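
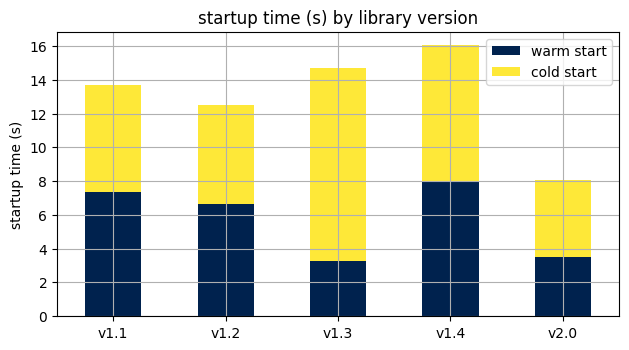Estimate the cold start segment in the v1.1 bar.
cold start top ≈ 14, bottom ≈ 8; segment ≈ 6.

≈ 6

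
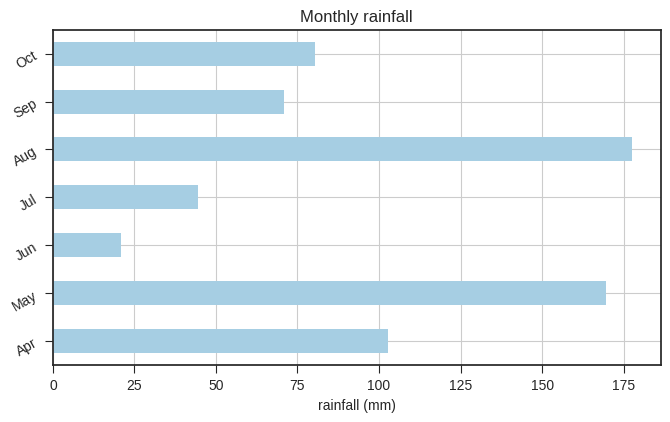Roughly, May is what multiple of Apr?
≈ 1.6×

May ≈ 160, Apr ≈ 100; 160/100 ≈ 1.6.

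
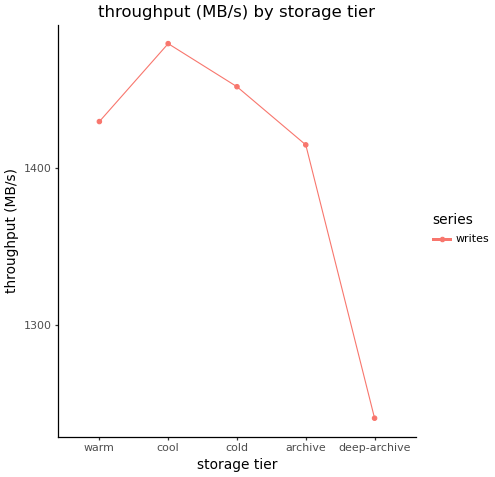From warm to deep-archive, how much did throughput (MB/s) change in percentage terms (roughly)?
warm ≈ 1420, deep-archive ≈ 1240; (1240 − 1420) / 1420 ≈ -12.7%.

≈ -12.7%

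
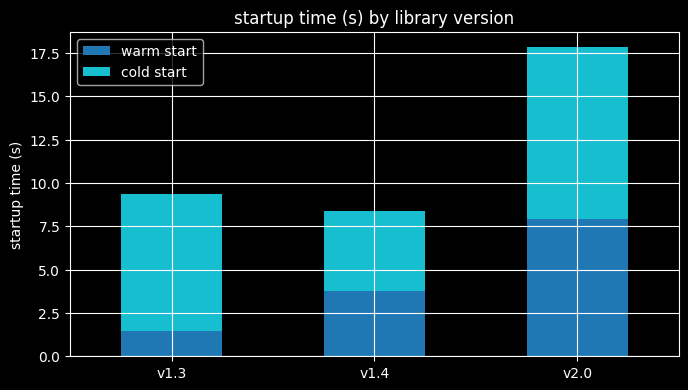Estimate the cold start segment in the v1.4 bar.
cold start top ≈ 8, bottom ≈ 4; segment ≈ 4.

≈ 4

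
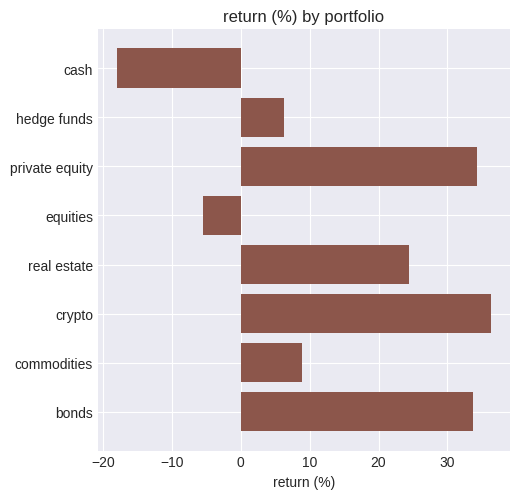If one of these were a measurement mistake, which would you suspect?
cash

cash ≈ -20; the rest sit between ≈ -5 and ≈ 35.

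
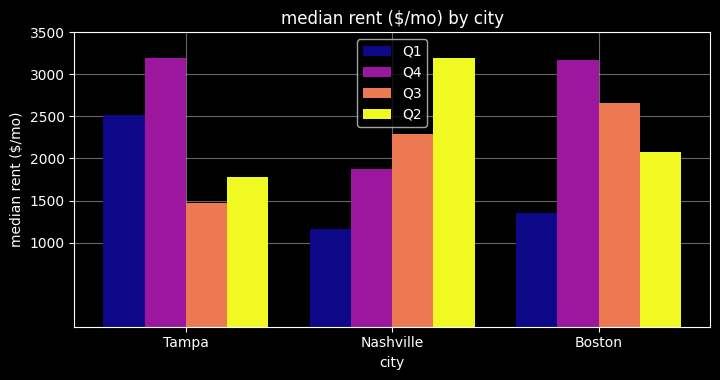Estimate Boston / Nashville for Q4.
≈ 1.5×

Boston ≈ 3000, Nashville ≈ 2000; 3000/2000 ≈ 1.5.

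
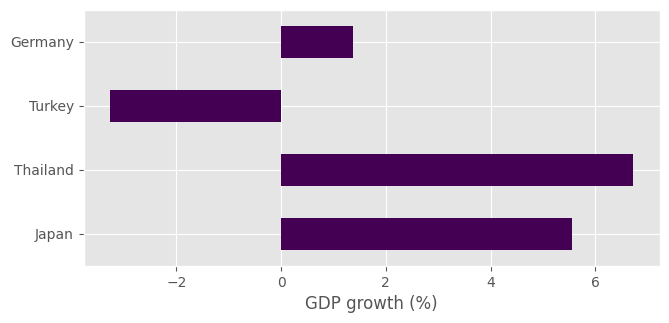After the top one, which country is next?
Japan

Top 3: Thailand ≈ 7, Japan ≈ 6, Germany ≈ 1.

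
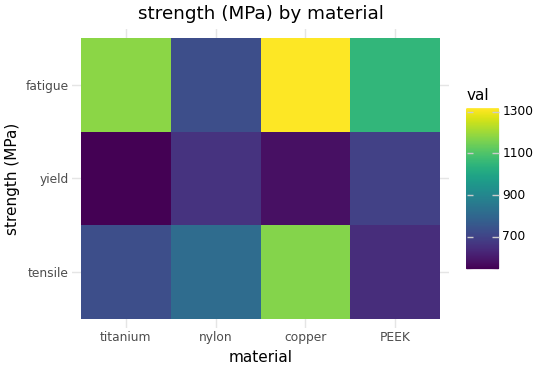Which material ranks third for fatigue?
PEEK

Top 4 for fatigue: copper ≈ 1300, titanium ≈ 1200, PEEK ≈ 1100, nylon ≈ 700.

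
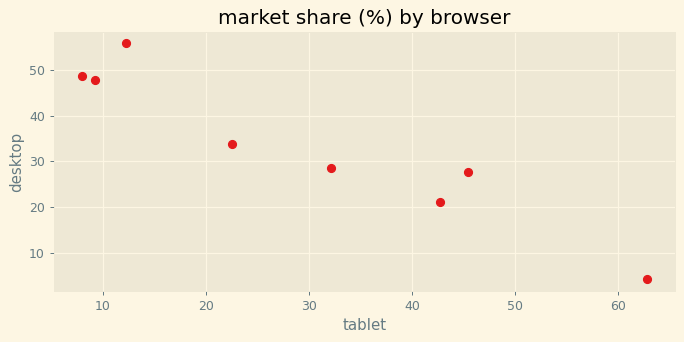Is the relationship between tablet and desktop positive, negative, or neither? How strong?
Points are negatively correlated; strong (|r| ≈ 1.0).

negative, strong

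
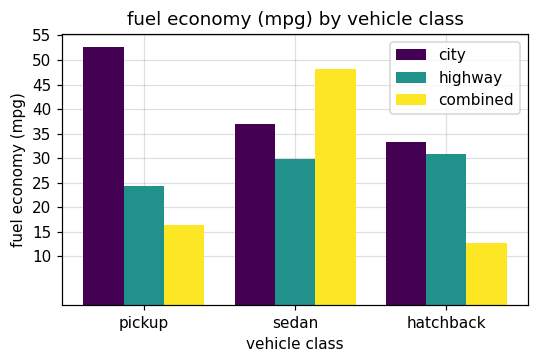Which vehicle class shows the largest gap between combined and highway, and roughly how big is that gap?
sedan, ≈ 20 mpg

sedan: combined ≈ 50, highway ≈ 30 → gap ≈ 20. Next-largest (hatchback) is only ≈ 15.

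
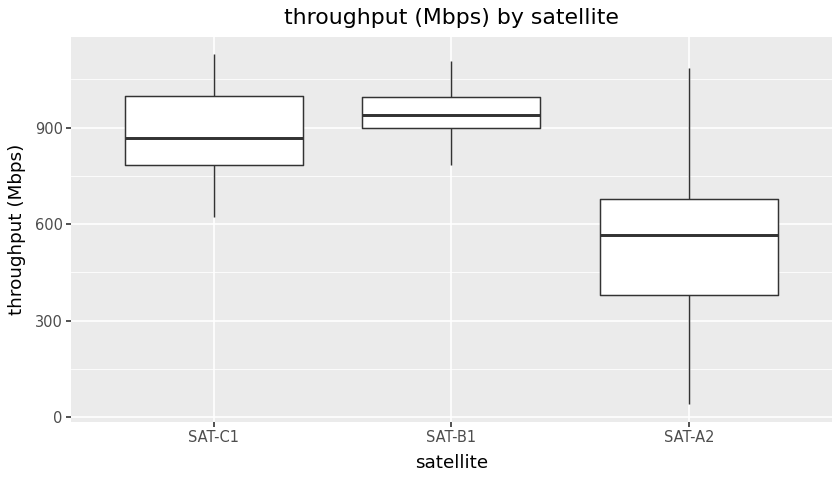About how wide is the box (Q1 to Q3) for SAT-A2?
≈ 300

Q3 ≈ 700, Q1 ≈ 400; IQR ≈ 300.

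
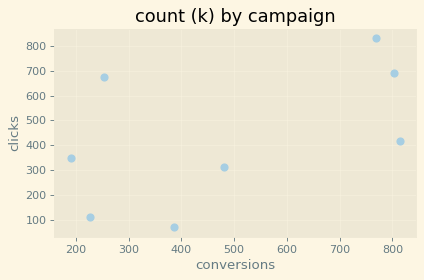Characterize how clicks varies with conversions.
positive, moderate

Points are positively correlated; moderate (|r| ≈ 0.5).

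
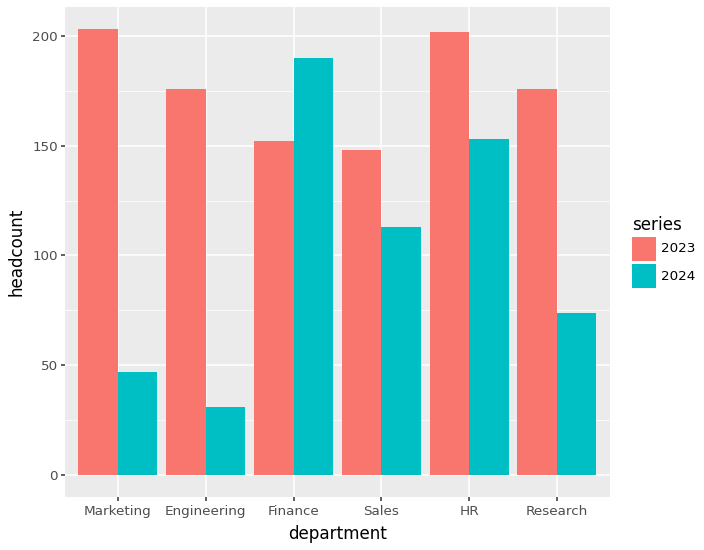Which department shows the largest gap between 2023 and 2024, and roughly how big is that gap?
Marketing, ≈ 160

Marketing: 2023 ≈ 200, 2024 ≈ 40 → gap ≈ 160. Next-largest (Engineering) is only ≈ 140.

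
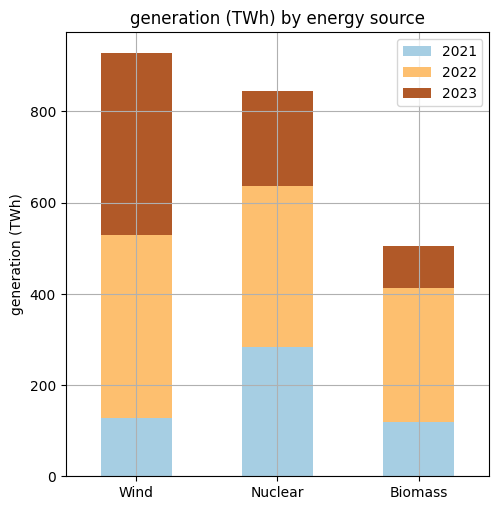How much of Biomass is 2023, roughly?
2023 top ≈ 500, bottom ≈ 400; segment ≈ 100.

≈ 100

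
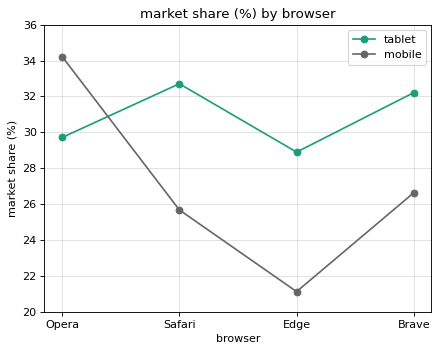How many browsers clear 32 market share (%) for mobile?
1

Above 32: Opera.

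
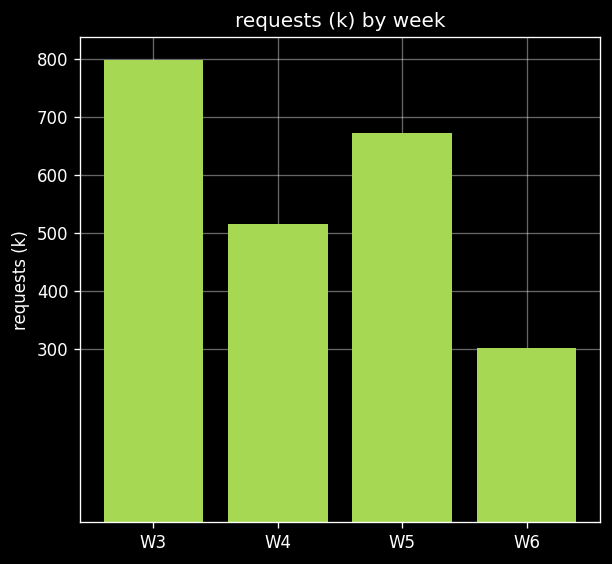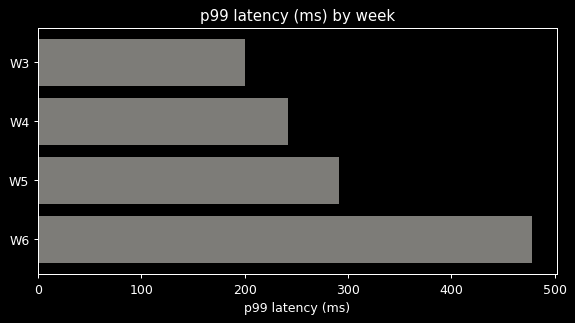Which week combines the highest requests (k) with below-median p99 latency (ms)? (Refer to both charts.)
Chart 2 median p99 latency (ms) ≈ 250; below-median weeks: W3, W4. Among those, W3 has the highest requests (k) (≈ 800).

W3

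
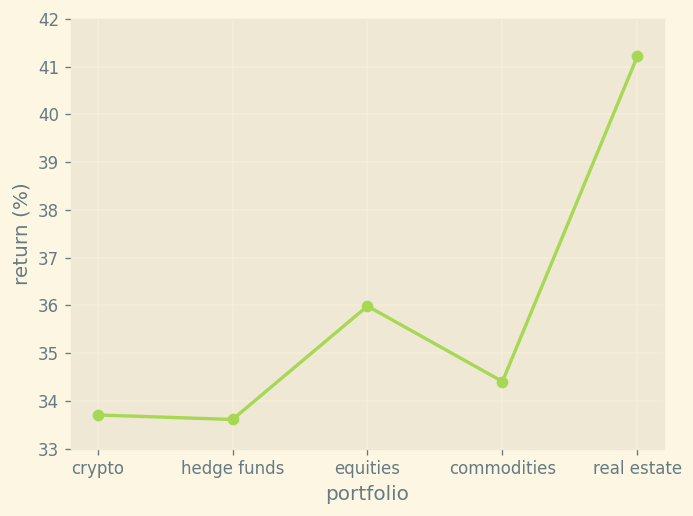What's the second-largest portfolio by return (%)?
equities

Top 3: real estate ≈ 41, equities ≈ 36, commodities ≈ 34.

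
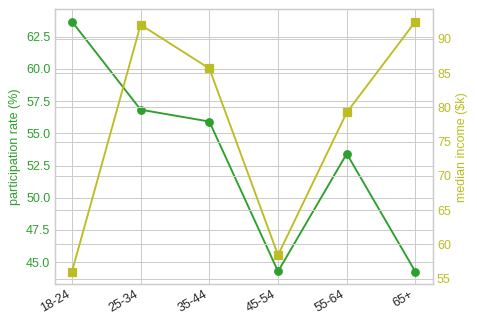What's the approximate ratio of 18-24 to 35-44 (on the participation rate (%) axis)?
≈ 1.14×

18-24 ≈ 64, 35-44 ≈ 56; 64/56 ≈ 1.14.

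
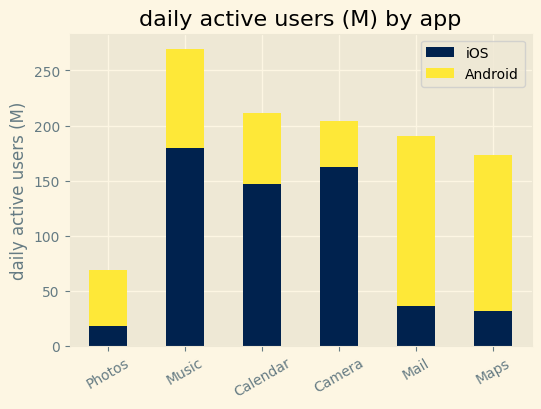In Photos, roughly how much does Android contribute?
≈ 50

Android top ≈ 75, bottom ≈ 25; segment ≈ 50.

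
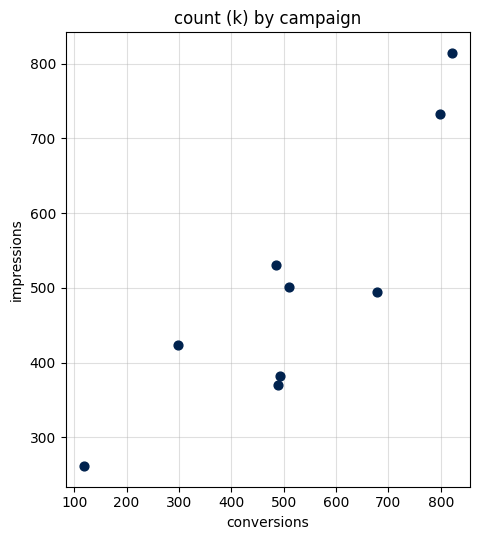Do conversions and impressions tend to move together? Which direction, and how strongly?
positive, strong

Points are positively correlated; strong (|r| ≈ 0.9).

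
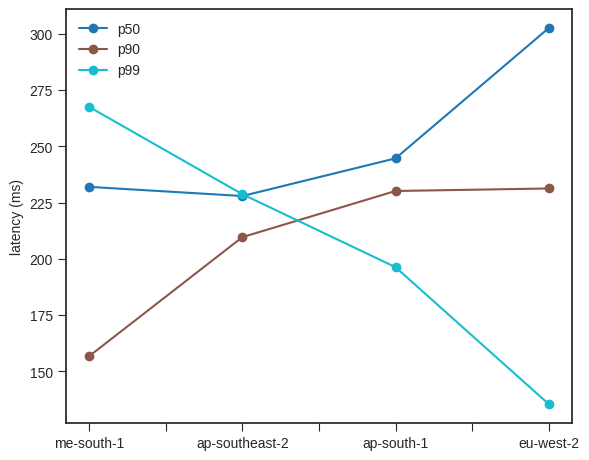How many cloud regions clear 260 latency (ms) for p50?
1

Above 260: eu-west-2.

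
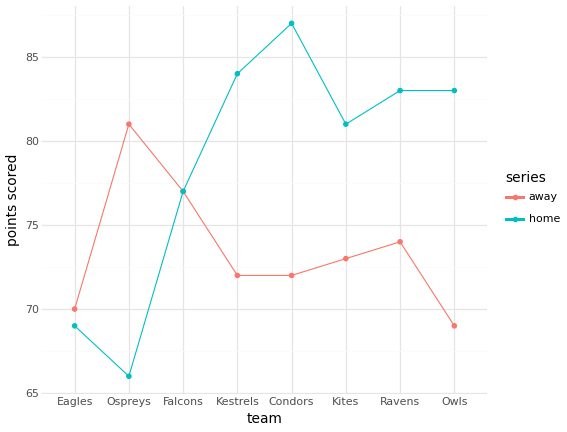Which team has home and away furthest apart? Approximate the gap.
Condors: home ≈ 88, away ≈ 72 → gap ≈ 16. Next-largest (Ospreys) is only ≈ 14.

Condors, ≈ 16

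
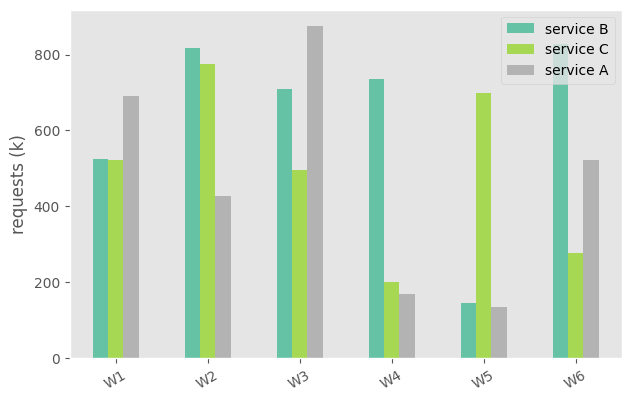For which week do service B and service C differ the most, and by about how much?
W5: service B ≈ 100, service C ≈ 700 → gap ≈ 600. Next-largest (W6) is only ≈ 500.

W5, ≈ 600 k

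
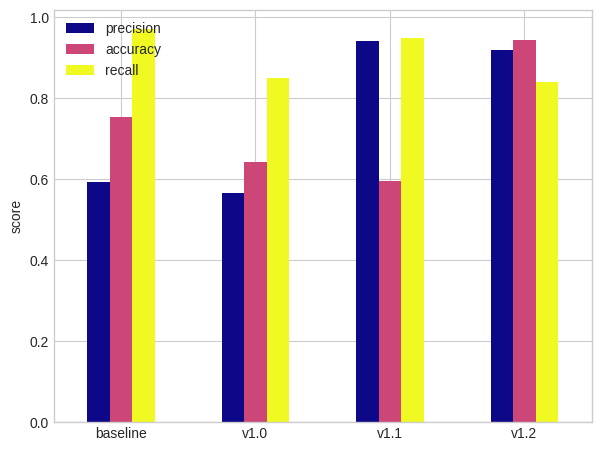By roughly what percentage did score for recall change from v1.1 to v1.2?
≈ -11.1%

v1.1 ≈ 0.9, v1.2 ≈ 0.8; (0.8 − 0.9) / 0.9 ≈ -11.1%.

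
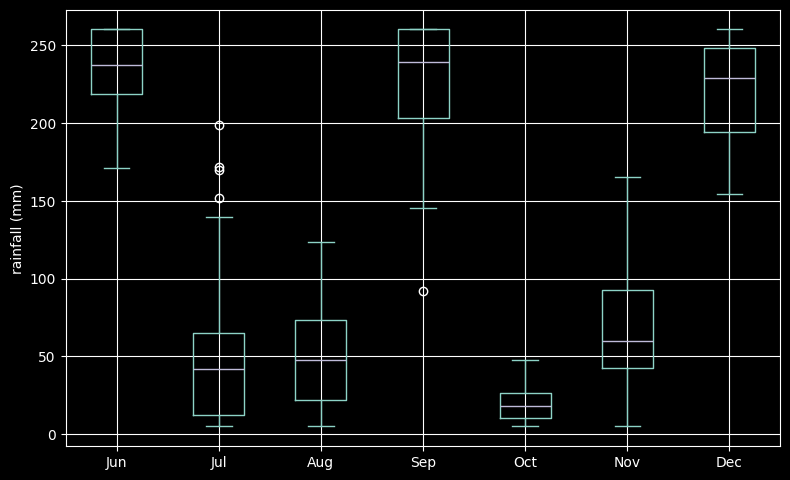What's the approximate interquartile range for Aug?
≈ 60

Q3 ≈ 80, Q1 ≈ 20; IQR ≈ 60.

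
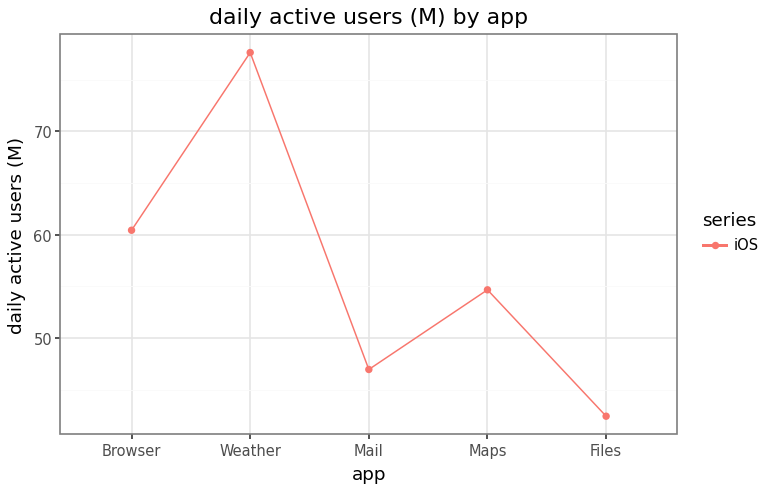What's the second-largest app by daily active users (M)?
Browser

Top 3: Weather ≈ 80, Browser ≈ 60, Maps ≈ 55.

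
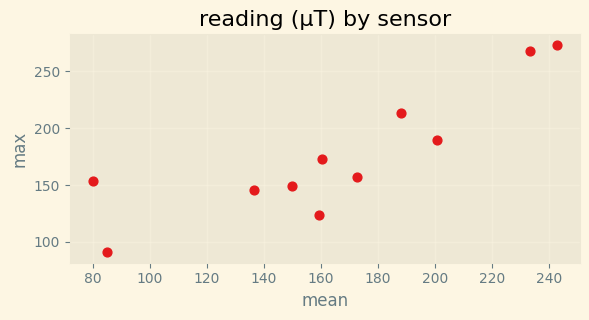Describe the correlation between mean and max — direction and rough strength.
positive, strong

Points are positively correlated; strong (|r| ≈ 0.9).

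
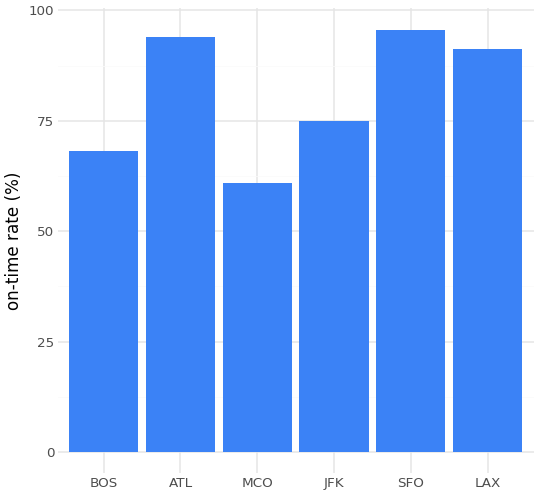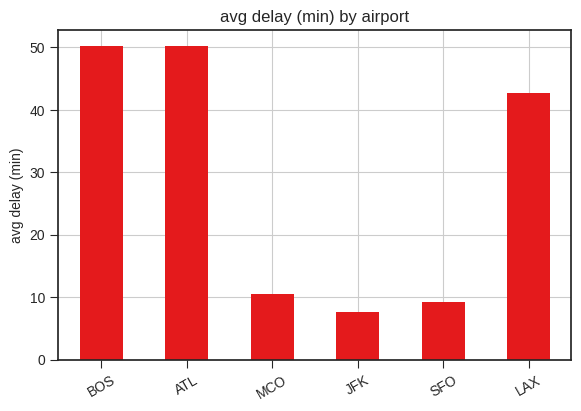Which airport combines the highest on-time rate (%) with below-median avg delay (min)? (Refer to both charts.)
Chart 2 median avg delay (min) ≈ 25; below-median airports: MCO, JFK, SFO. Among those, SFO has the highest on-time rate (%) (≈ 100).

SFO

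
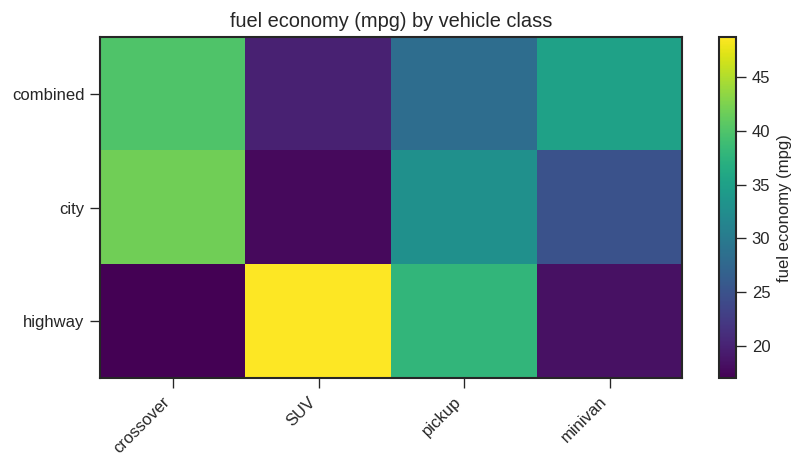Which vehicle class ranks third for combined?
Top 4 for combined: crossover ≈ 40, minivan ≈ 35, pickup ≈ 30, SUV ≈ 20.

pickup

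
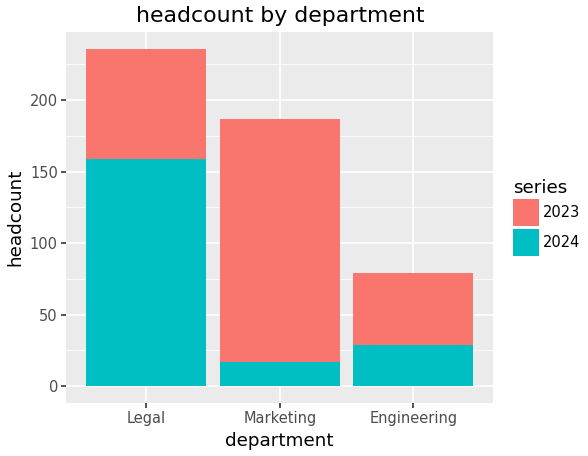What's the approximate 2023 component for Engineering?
2023 top ≈ 80, bottom ≈ 20; segment ≈ 60.

≈ 60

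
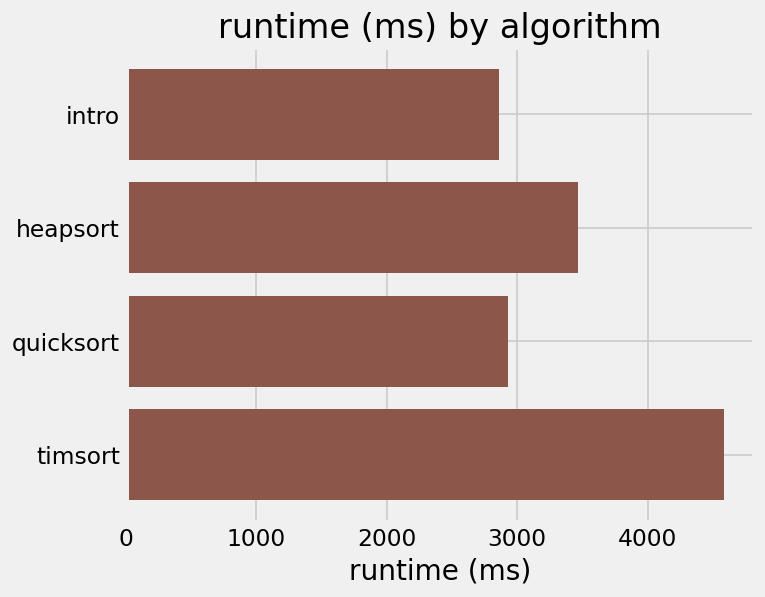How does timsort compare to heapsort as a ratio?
timsort ≈ 4500, heapsort ≈ 3500; 4500/3500 ≈ 1.29.

≈ 1.29×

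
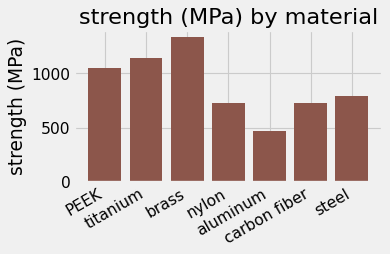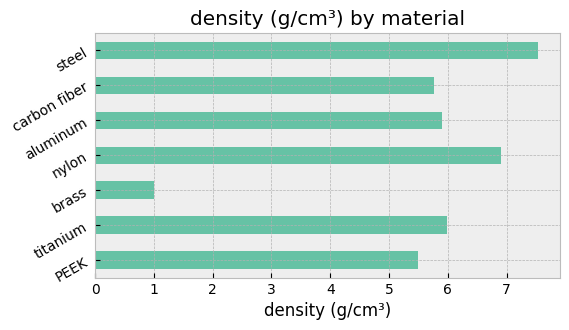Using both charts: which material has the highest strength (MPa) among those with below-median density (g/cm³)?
Chart 2 median density (g/cm³) ≈ 6; below-median materials: PEEK, brass, carbon fiber. Among those, brass has the highest strength (MPa) (≈ 1400).

brass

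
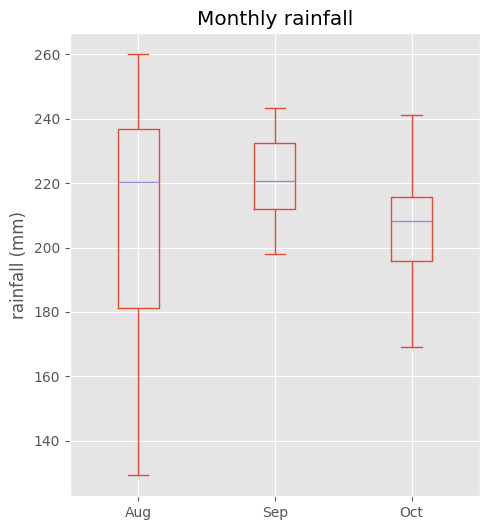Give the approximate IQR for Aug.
≈ 54

Q3 ≈ 236, Q1 ≈ 182; IQR ≈ 54.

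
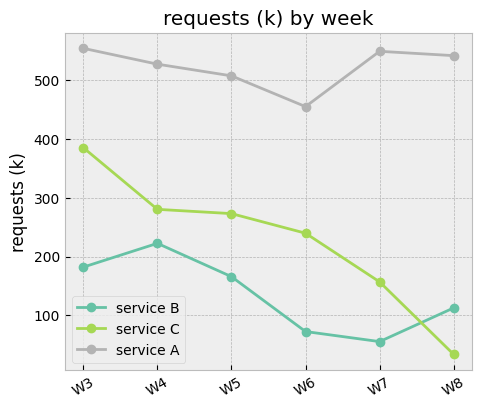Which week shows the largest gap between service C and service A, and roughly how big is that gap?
W8: service C ≈ 50, service A ≈ 550 → gap ≈ 500. Next-largest (W7) is only ≈ 400.

W8, ≈ 500 k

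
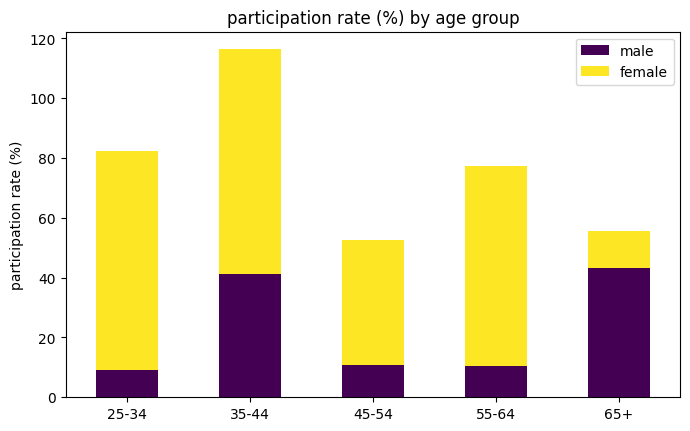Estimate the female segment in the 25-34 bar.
≈ 70

female top ≈ 80, bottom ≈ 10; segment ≈ 70.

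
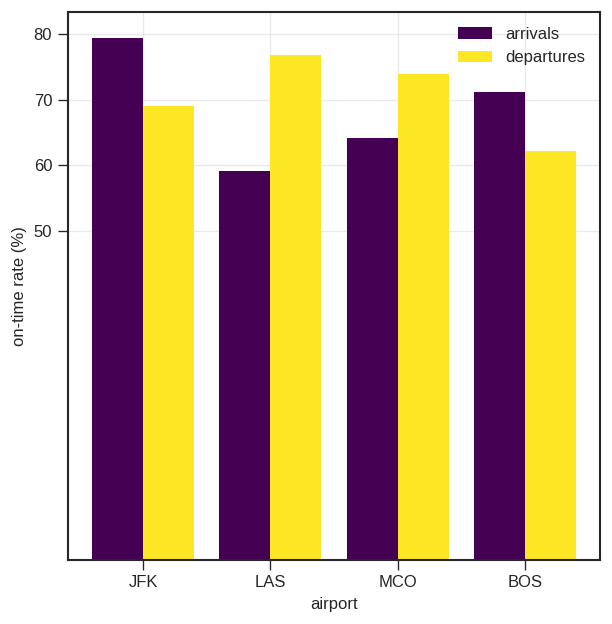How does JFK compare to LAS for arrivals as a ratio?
≈ 1.33×

JFK ≈ 80, LAS ≈ 60; 80/60 ≈ 1.33.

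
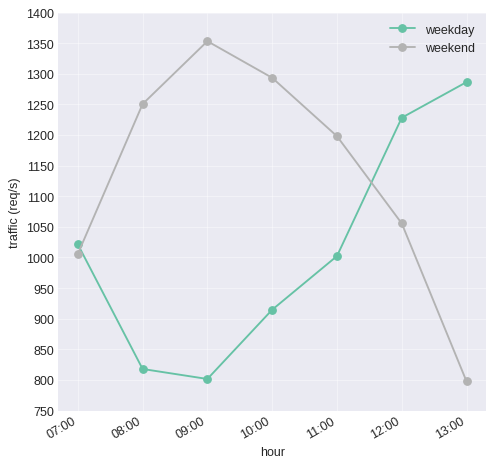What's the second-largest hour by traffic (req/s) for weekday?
12:00

Top 3 for weekday: 13:00 ≈ 1300, 12:00 ≈ 1250, 07:00 ≈ 1000.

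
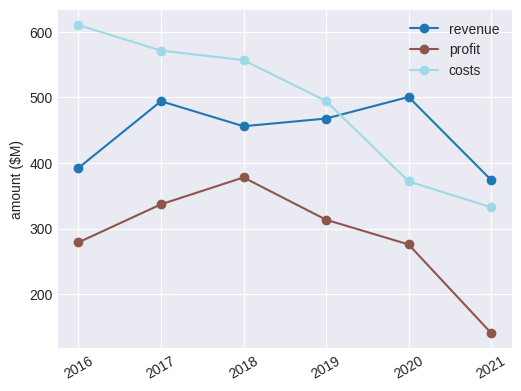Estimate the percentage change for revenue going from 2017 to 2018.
≈ -10%

2017 ≈ 500, 2018 ≈ 450; (450 − 500) / 500 ≈ -10%.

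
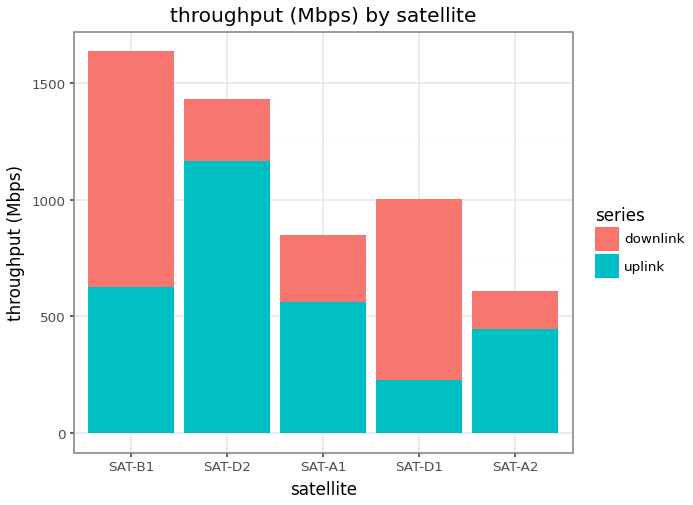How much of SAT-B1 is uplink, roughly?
≈ 600

uplink top ≈ 600, bottom ≈ 0; segment ≈ 600.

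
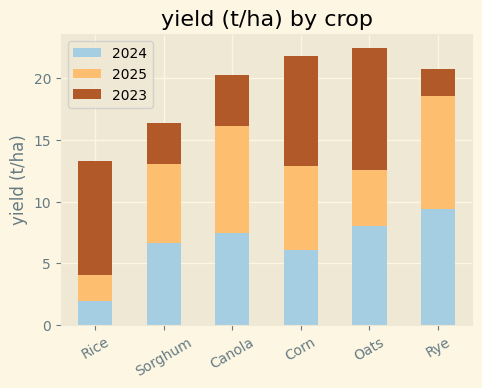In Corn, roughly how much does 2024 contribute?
2024 top ≈ 6, bottom ≈ 0; segment ≈ 6.

≈ 6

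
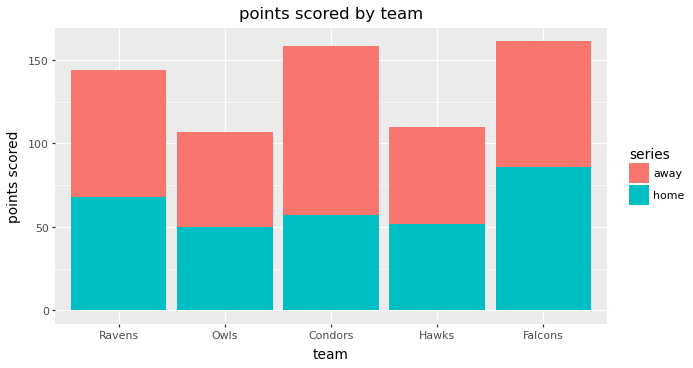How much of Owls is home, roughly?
home top ≈ 40, bottom ≈ 0; segment ≈ 40.

≈ 40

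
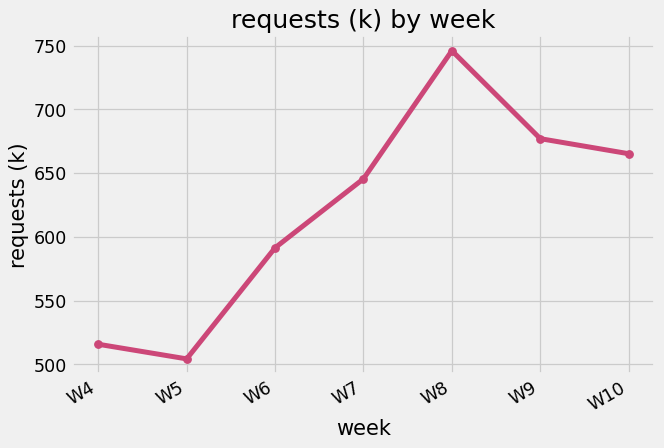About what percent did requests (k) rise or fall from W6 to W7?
≈ +8.3%

W6 ≈ 600, W7 ≈ 650; (650 − 600) / 600 ≈ +8.3%.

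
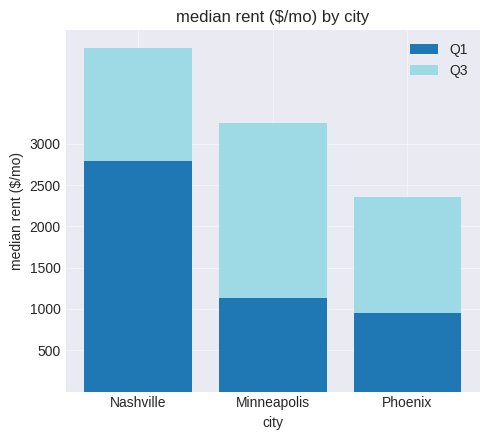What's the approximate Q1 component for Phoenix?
Q1 top ≈ 1000, bottom ≈ 0; segment ≈ 1000.

≈ 1000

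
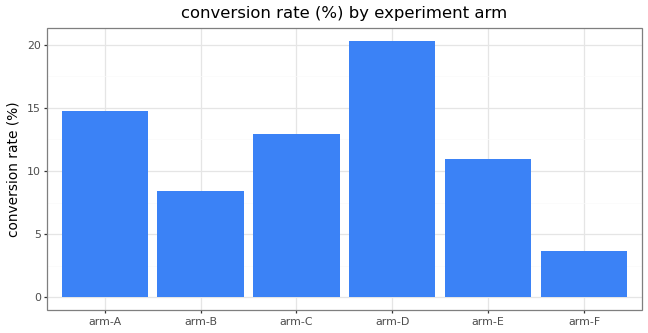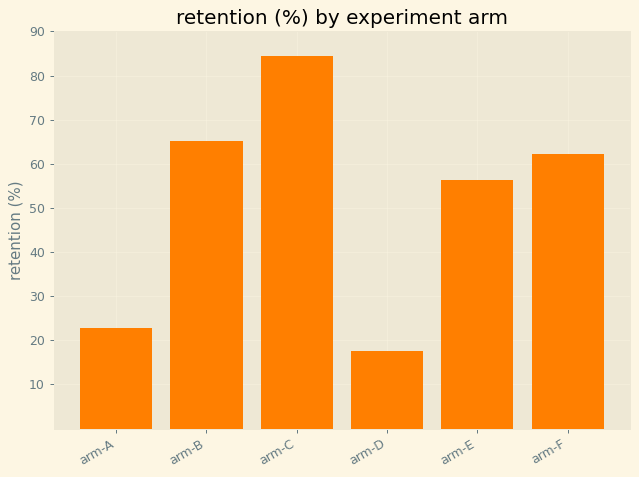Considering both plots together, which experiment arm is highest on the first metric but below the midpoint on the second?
Chart 2 median retention (%) ≈ 60; below-median experiment arms: arm-A, arm-D, arm-E. Among those, arm-D has the highest conversion rate (%) (≈ 20).

arm-D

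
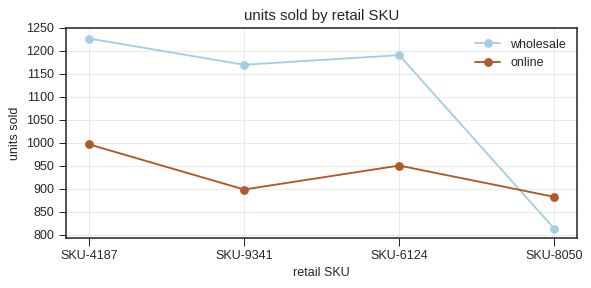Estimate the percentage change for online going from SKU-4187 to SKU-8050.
SKU-4187 ≈ 1000, SKU-8050 ≈ 900; (900 − 1000) / 1000 ≈ -10%.

≈ -10%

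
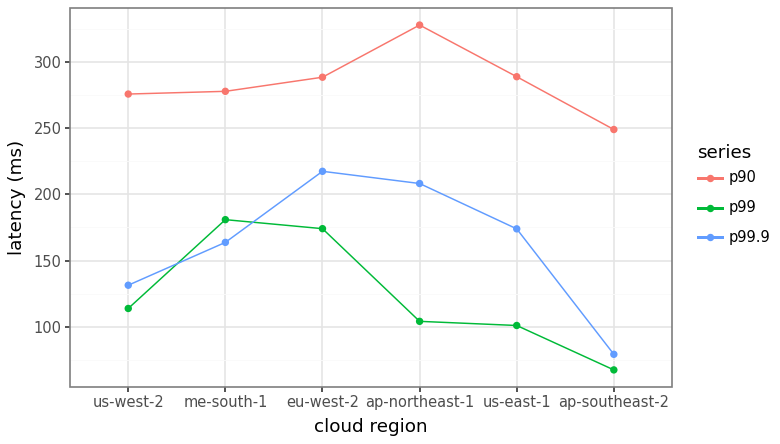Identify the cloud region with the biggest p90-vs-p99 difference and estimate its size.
ap-northeast-1: p90 ≈ 325, p99 ≈ 100 → gap ≈ 225. Next-largest (us-east-1) is only ≈ 200.

ap-northeast-1, ≈ 225 ms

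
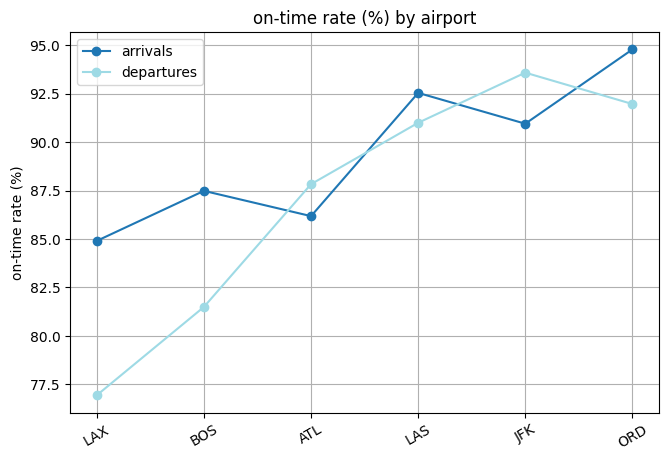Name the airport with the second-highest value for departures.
ORD

Top 3 for departures: JFK ≈ 94, ORD ≈ 92, LAS ≈ 90.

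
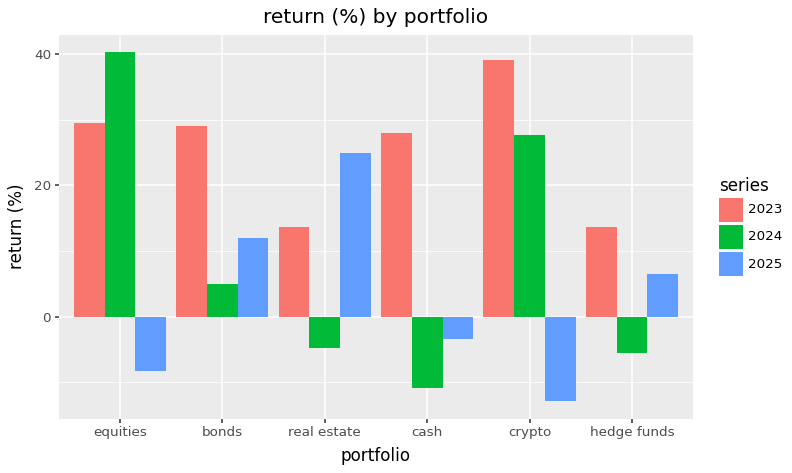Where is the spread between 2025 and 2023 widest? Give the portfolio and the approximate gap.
crypto, ≈ 55 %

crypto: 2025 ≈ -15, 2023 ≈ 40 → gap ≈ 55. Next-largest (equities) is only ≈ 40.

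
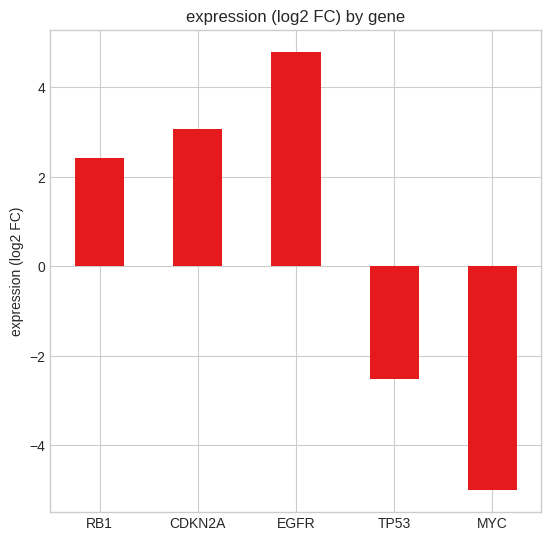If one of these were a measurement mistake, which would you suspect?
MYC ≈ -5; the rest sit between ≈ -3 and ≈ 5.

MYC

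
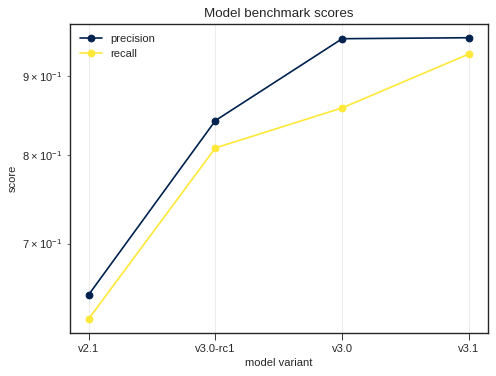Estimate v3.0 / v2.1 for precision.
≈ 1.46×

v3.0 ≈ 0.95, v2.1 ≈ 0.65; 0.95/0.65 ≈ 1.46.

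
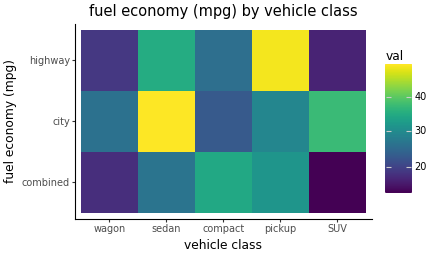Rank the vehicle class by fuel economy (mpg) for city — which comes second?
SUV

Top 3 for city: sedan ≈ 50, SUV ≈ 35, pickup ≈ 30.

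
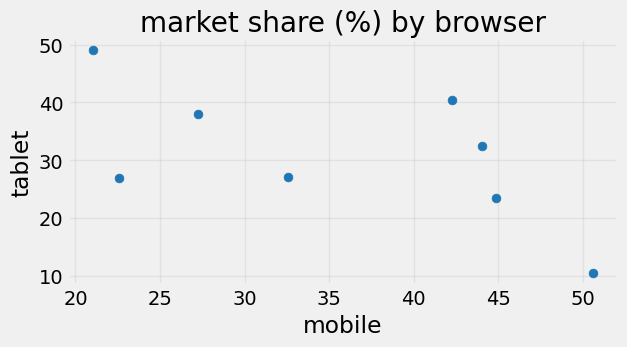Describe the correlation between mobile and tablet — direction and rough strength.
negative, moderate

Points are negatively correlated; moderate (|r| ≈ 0.6).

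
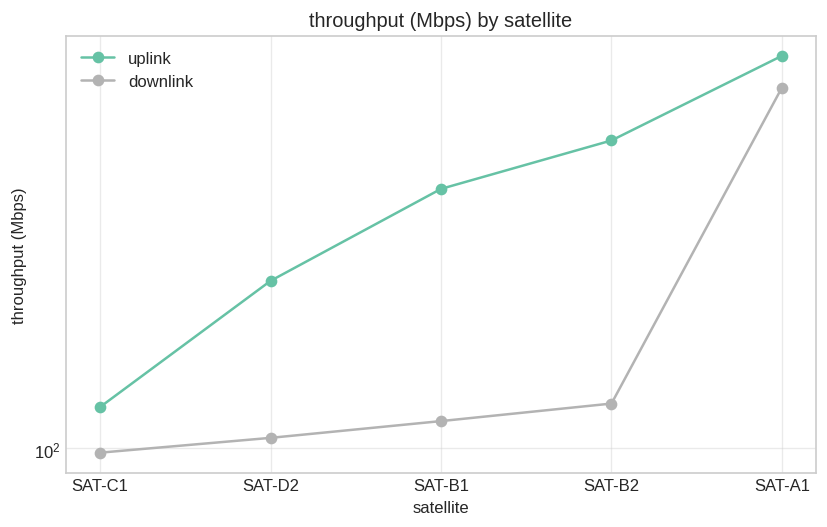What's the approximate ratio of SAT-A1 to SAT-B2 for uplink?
≈ 1.6×

SAT-A1 ≈ 800, SAT-B2 ≈ 500; 800/500 ≈ 1.6.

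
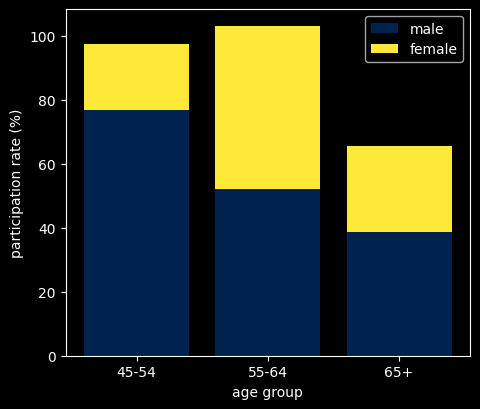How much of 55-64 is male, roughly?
male top ≈ 50, bottom ≈ 0; segment ≈ 50.

≈ 50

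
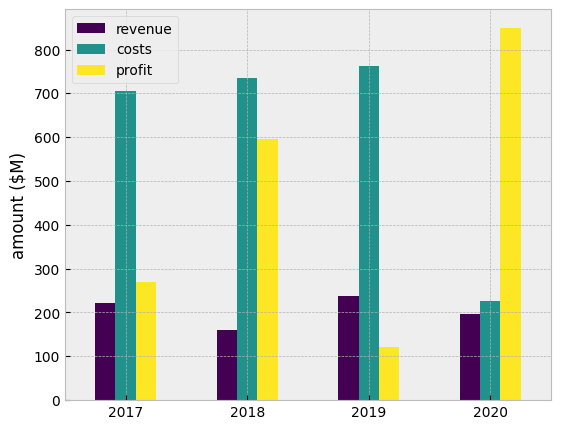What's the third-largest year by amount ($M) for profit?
Top 4 for profit: 2020 ≈ 800, 2018 ≈ 600, 2017 ≈ 300, 2019 ≈ 100.

2017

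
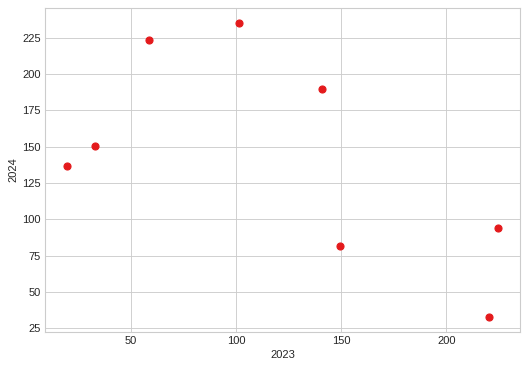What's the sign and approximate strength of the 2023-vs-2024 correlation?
Points are negatively correlated; moderate (|r| ≈ 0.6).

negative, moderate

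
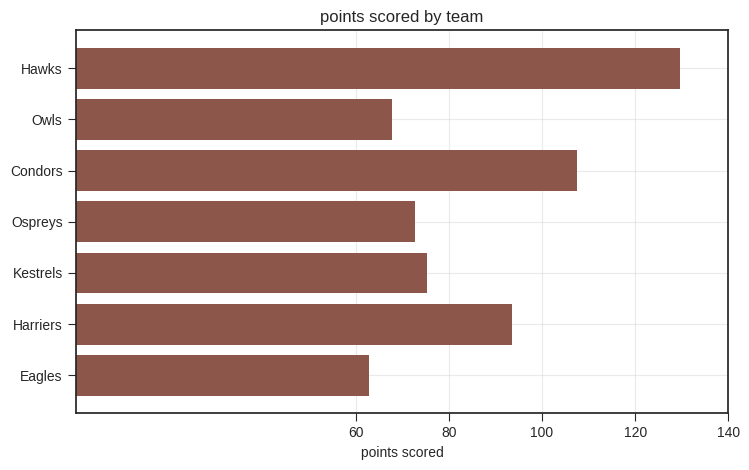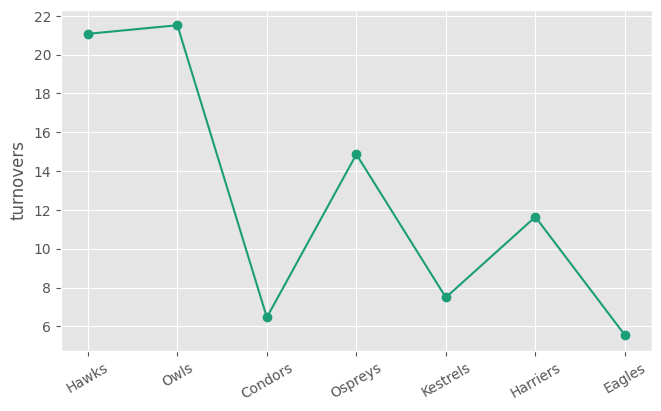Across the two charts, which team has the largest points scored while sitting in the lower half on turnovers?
Condors

Chart 2 median turnovers ≈ 12; below-median teams: Condors, Kestrels, Eagles. Among those, Condors has the highest points scored (≈ 100).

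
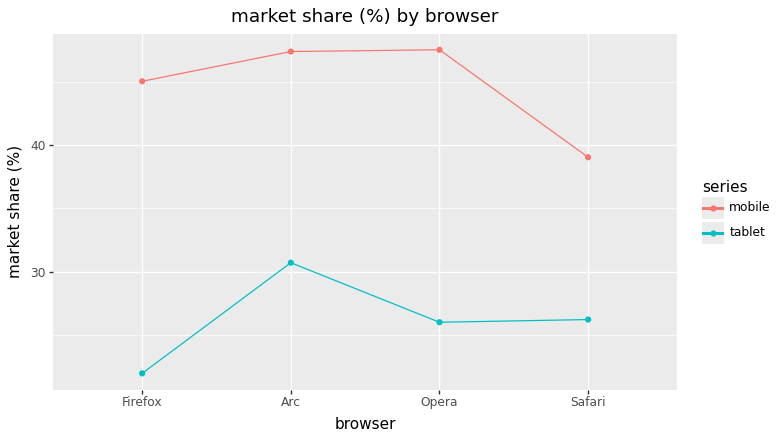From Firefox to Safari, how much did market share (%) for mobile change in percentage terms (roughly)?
≈ -11.1%

Firefox ≈ 45, Safari ≈ 40; (40 − 45) / 45 ≈ -11.1%.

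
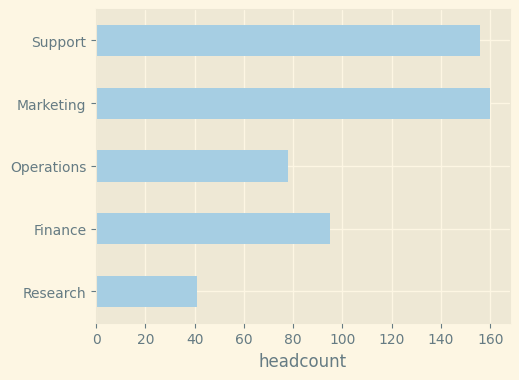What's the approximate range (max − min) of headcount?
≈ 120

Max Marketing ≈ 160, min Research ≈ 40; range ≈ 120.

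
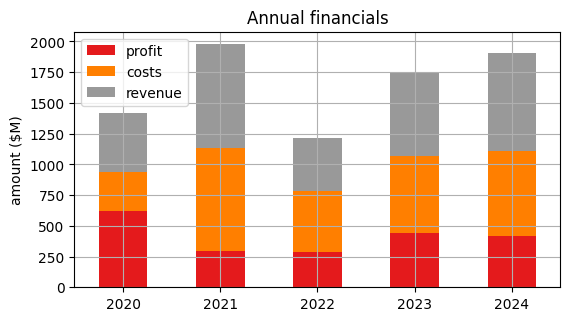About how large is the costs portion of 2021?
costs top ≈ 1200, bottom ≈ 200; segment ≈ 1000.

≈ 1000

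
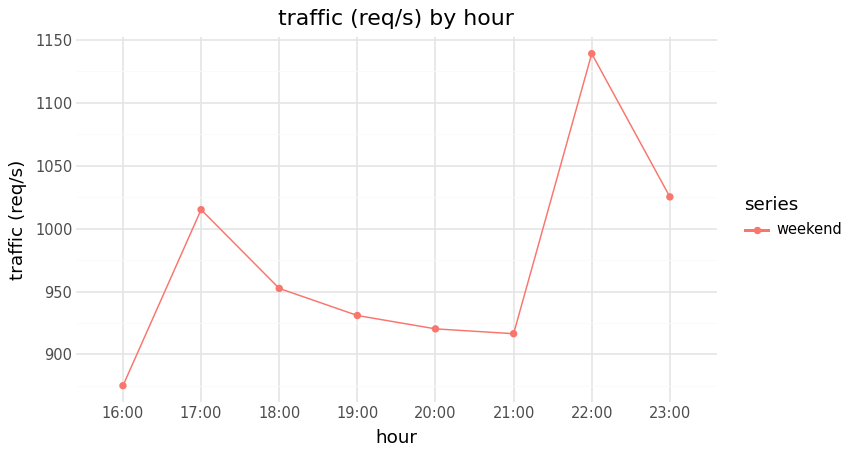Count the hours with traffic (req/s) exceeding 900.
Above 900: 17:00, 18:00, 19:00, 20:00, 21:00, 22:00, 23:00.

7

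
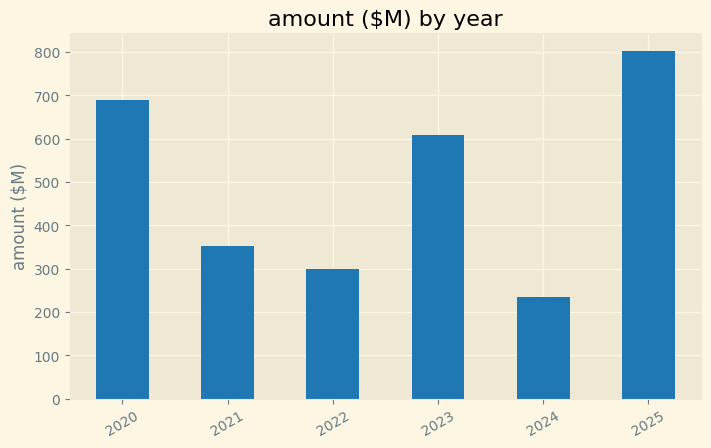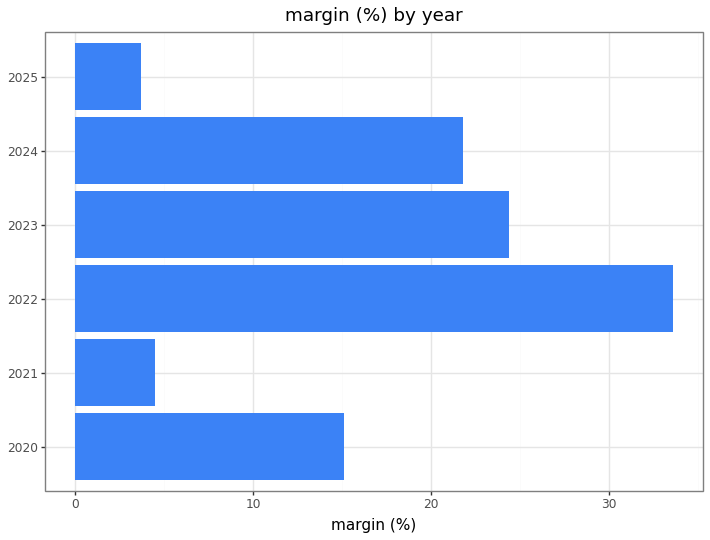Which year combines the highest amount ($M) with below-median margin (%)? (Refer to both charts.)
2025

Chart 2 median margin (%) ≈ 20; below-median years: 2020, 2021, 2025. Among those, 2025 has the highest amount ($M) (≈ 800).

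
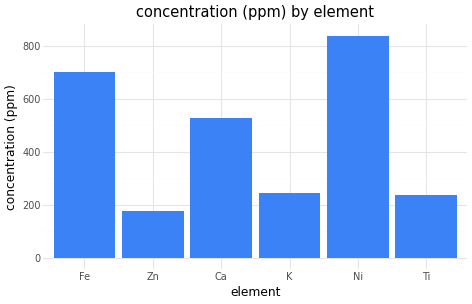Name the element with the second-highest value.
Fe

Top 3: Ni ≈ 800, Fe ≈ 700, Ca ≈ 500.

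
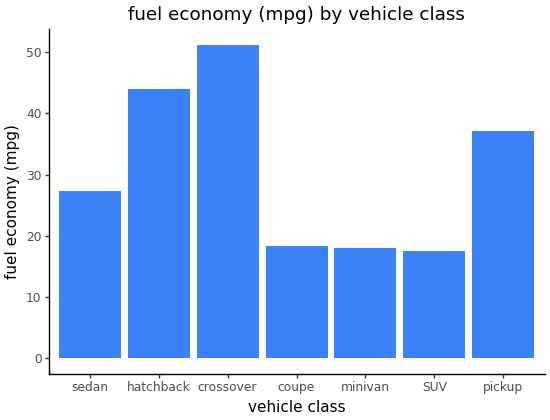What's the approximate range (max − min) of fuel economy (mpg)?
Max crossover ≈ 50, min SUV ≈ 20; range ≈ 30.

≈ 30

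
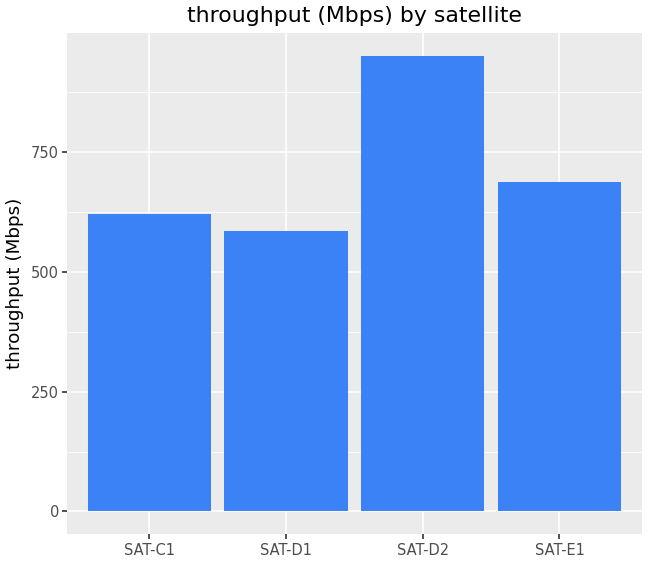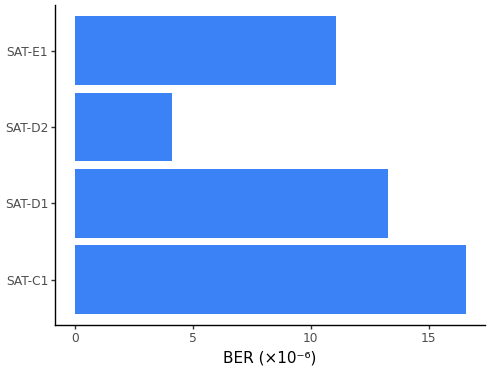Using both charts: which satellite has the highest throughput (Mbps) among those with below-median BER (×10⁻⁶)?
Chart 2 median BER (×10⁻⁶) ≈ 12; below-median satellites: SAT-D2, SAT-E1. Among those, SAT-D2 has the highest throughput (Mbps) (≈ 1000).

SAT-D2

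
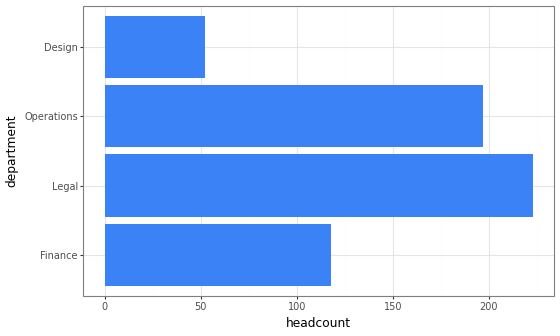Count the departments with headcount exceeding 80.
Above 80: Finance, Legal, Operations.

3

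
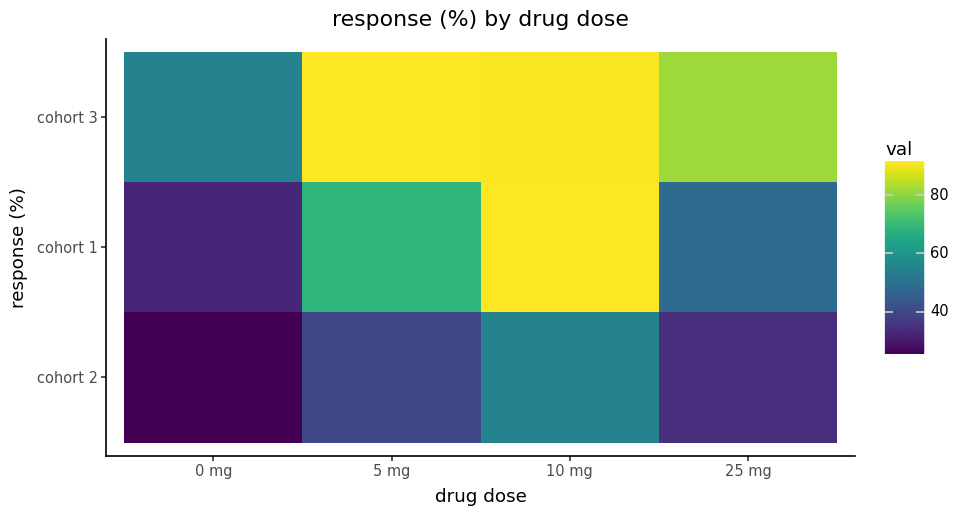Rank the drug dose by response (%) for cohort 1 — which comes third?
Top 4 for cohort 1: 10 mg ≈ 90, 5 mg ≈ 70, 25 mg ≈ 50, 0 mg ≈ 30.

25 mg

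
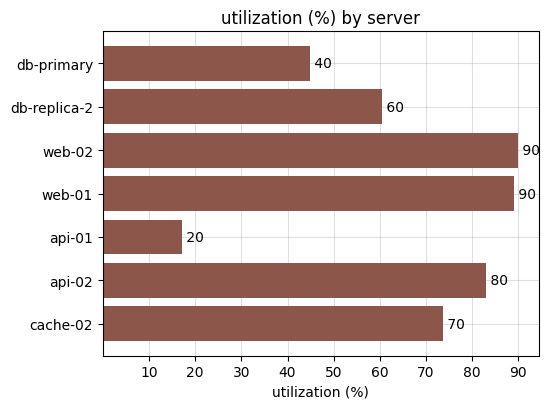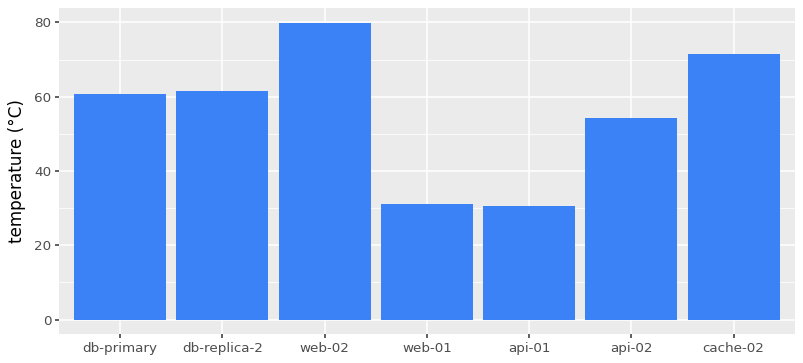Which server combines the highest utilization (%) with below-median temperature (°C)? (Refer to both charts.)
web-01

Chart 2 median temperature (°C) ≈ 60; below-median servers: web-01, api-01, api-02. Among those, web-01 has the highest utilization (%) (≈ 90).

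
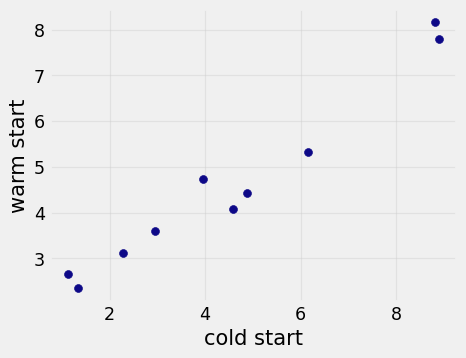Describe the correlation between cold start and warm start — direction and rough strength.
positive, strong

Points are positively correlated; strong (|r| ≈ 1.0).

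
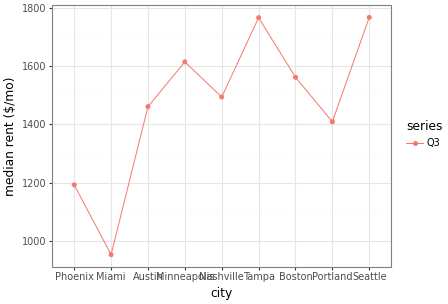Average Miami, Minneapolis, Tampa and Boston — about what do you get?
≈ 1500

(1000 + 1600 + 1800 + 1600) / 4 ≈ 1500.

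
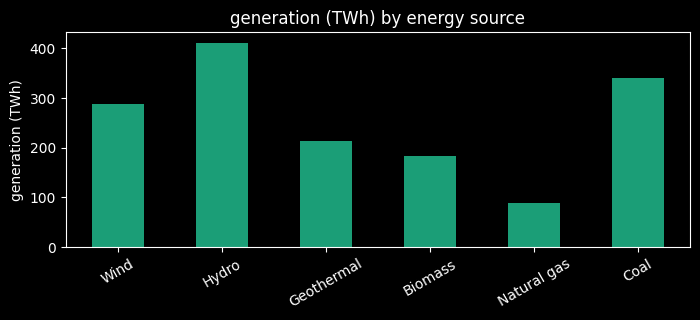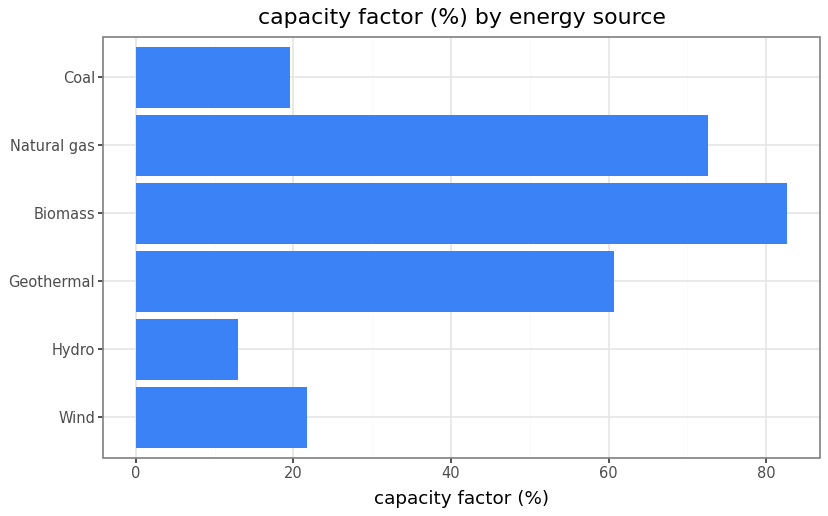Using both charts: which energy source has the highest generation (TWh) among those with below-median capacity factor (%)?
Chart 2 median capacity factor (%) ≈ 40; below-median energy sources: Wind, Hydro, Coal. Among those, Hydro has the highest generation (TWh) (≈ 400).

Hydro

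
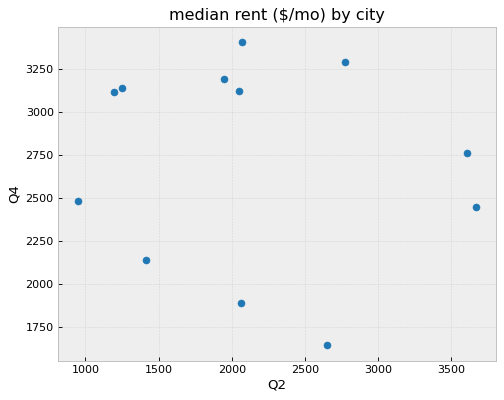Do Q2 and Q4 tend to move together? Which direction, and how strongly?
Points are roughly uncorrelated; weak (|r| ≈ 0.1).

no clear correlation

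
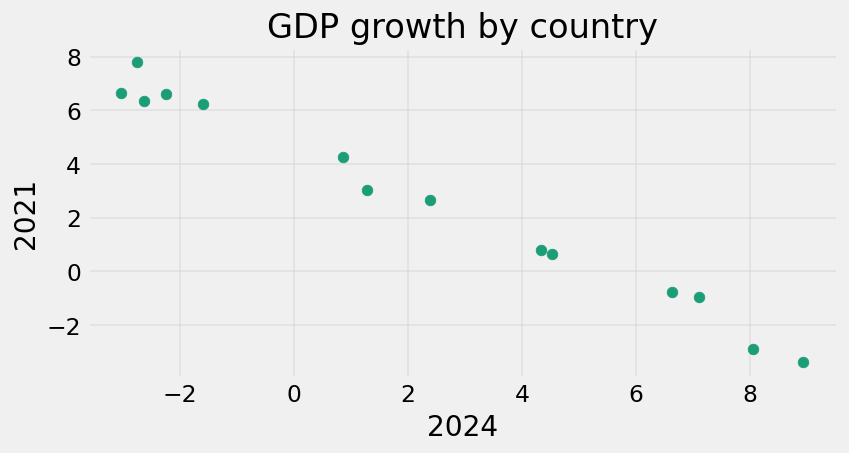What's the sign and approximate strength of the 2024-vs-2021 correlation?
Points are negatively correlated; strong (|r| ≈ 1.0).

negative, strong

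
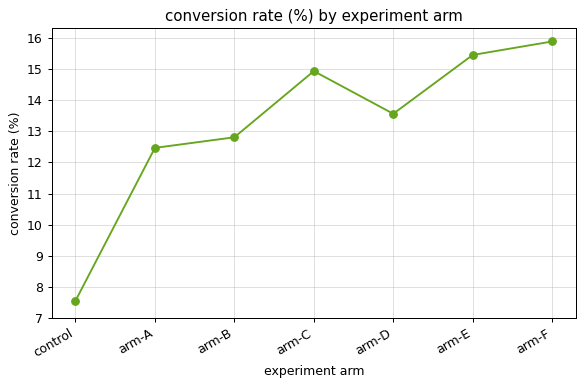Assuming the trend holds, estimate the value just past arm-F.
≈ 17

Last three: 14, 15, 16 → slope ≈ 1/step → next ≈ 17.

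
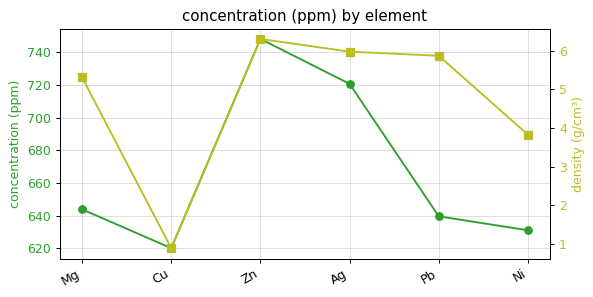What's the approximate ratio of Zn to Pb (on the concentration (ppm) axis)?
Zn ≈ 740, Pb ≈ 640; 740/640 ≈ 1.16.

≈ 1.16×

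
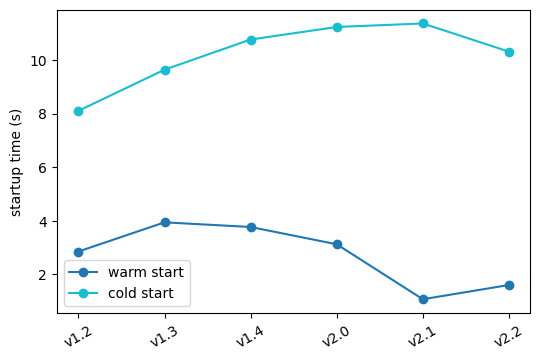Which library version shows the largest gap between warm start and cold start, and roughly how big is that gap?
v2.1: warm start ≈ 1, cold start ≈ 11 → gap ≈ 10. Next-largest (v2.2) is only ≈ 8.

v2.1, ≈ 10 s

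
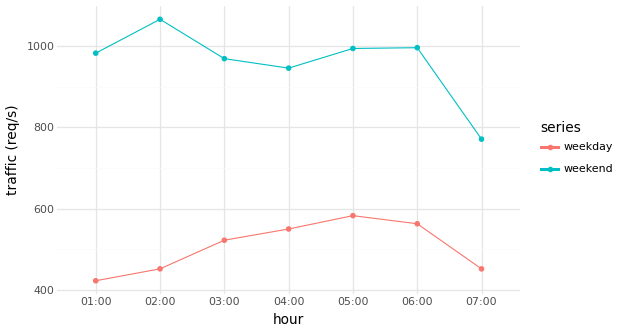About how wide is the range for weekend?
≈ 300

Max 02:00 ≈ 1100, min 07:00 ≈ 800; range ≈ 300.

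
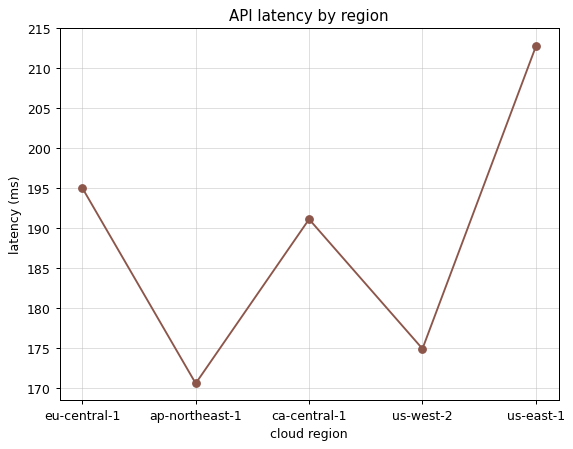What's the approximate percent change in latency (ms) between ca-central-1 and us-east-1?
ca-central-1 ≈ 190, us-east-1 ≈ 215; (215 − 190) / 190 ≈ +13.2%.

≈ +13.2%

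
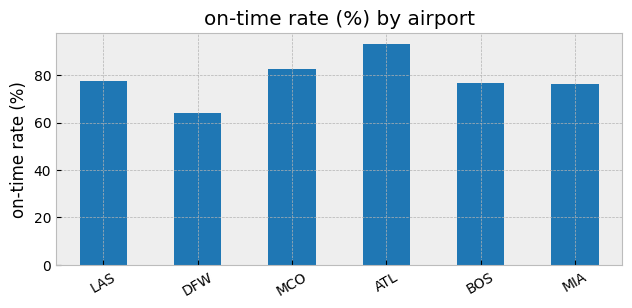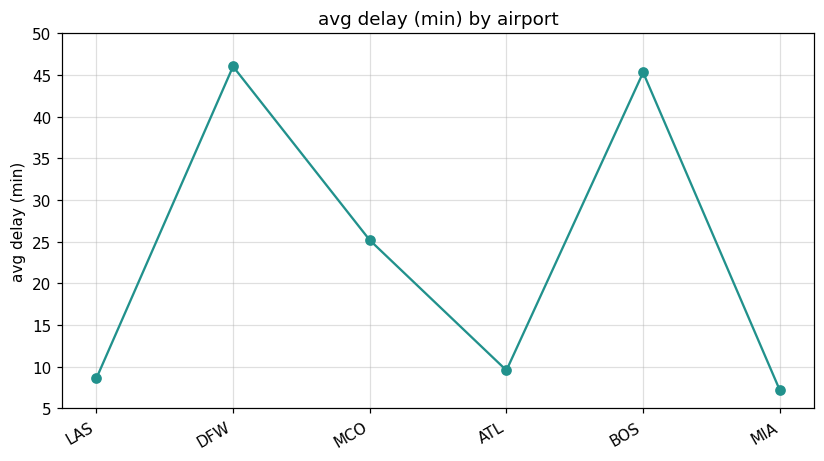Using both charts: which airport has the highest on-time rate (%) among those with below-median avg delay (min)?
ATL

Chart 2 median avg delay (min) ≈ 15; below-median airports: LAS, ATL, MIA. Among those, ATL has the highest on-time rate (%) (≈ 90).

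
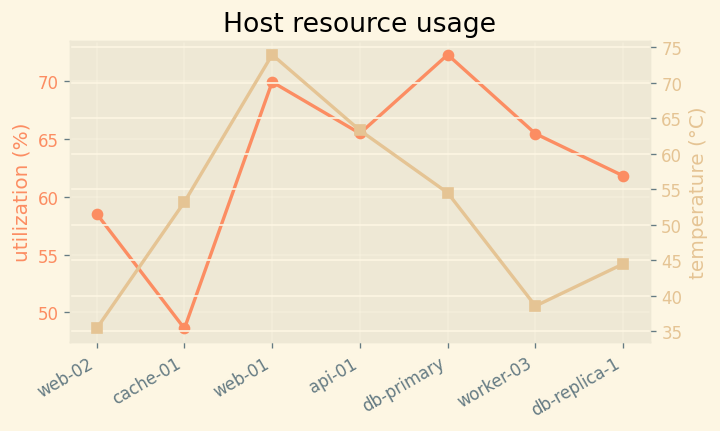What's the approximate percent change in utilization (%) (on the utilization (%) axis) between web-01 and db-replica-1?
≈ -11.4%

web-01 ≈ 70, db-replica-1 ≈ 62; (62 − 70) / 70 ≈ -11.4%.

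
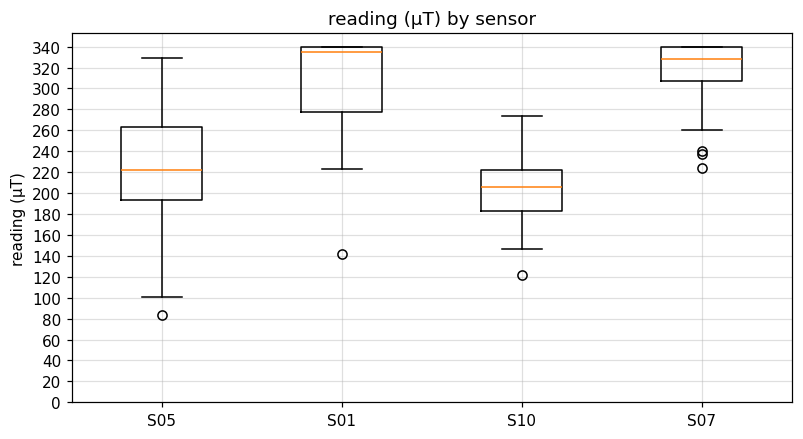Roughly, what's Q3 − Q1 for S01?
Q3 ≈ 340, Q1 ≈ 280; IQR ≈ 60.

≈ 60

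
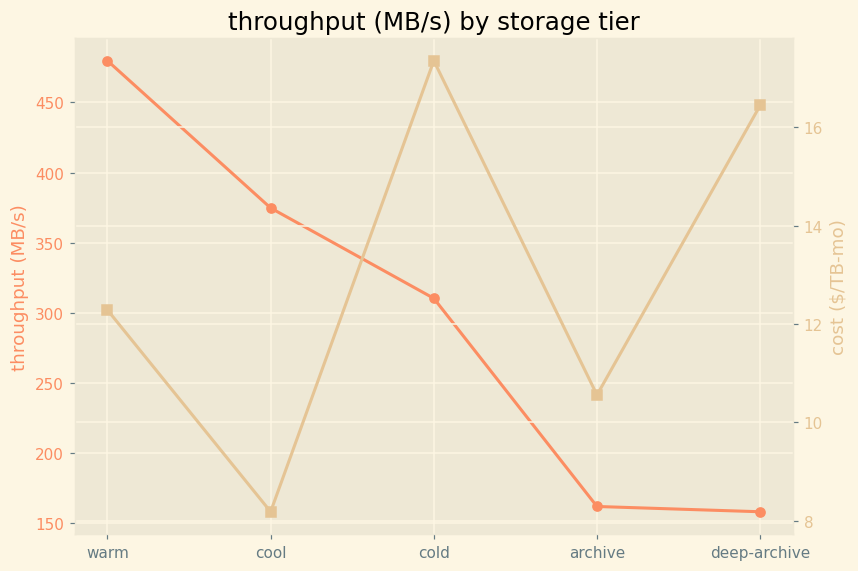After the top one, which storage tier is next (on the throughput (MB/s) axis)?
cool

Top 3 (on the throughput (MB/s) axis): warm ≈ 500, cool ≈ 350, cold ≈ 300.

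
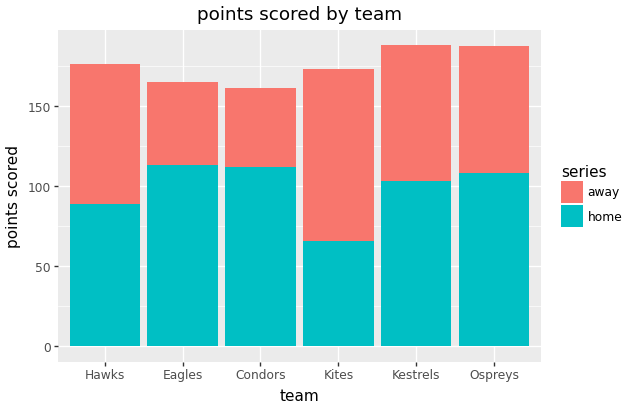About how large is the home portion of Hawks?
home top ≈ 80, bottom ≈ 0; segment ≈ 80.

≈ 80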